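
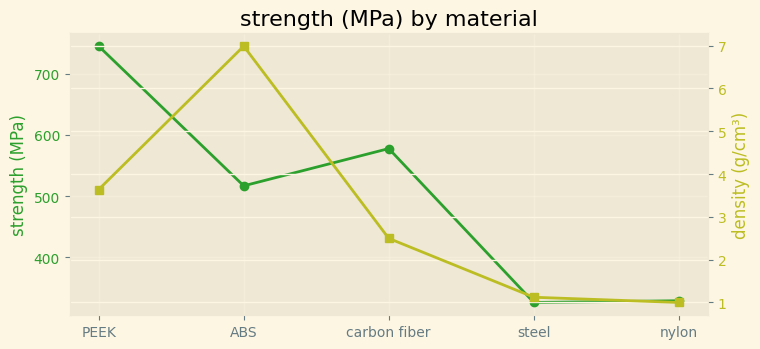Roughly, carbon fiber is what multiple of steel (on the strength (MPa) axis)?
≈ 1.71×

carbon fiber ≈ 600, steel ≈ 350; 600/350 ≈ 1.71.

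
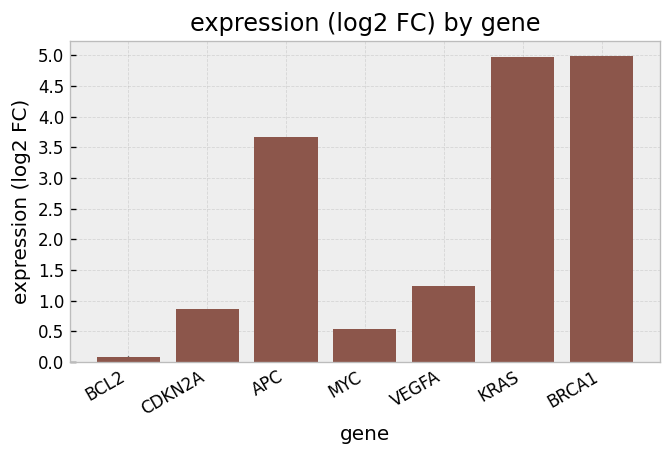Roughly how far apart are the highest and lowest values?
Max BRCA1 ≈ 5.0, min BCL2 ≈ 0.0; range ≈ 5.0.

≈ 5.0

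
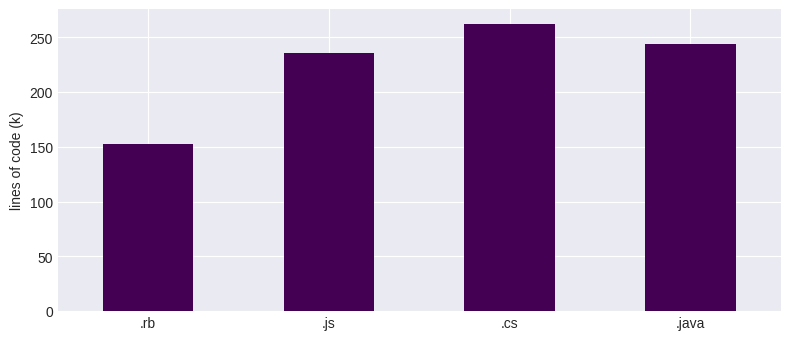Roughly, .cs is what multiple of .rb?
≈ 1.67×

.cs ≈ 250, .rb ≈ 150; 250/150 ≈ 1.67.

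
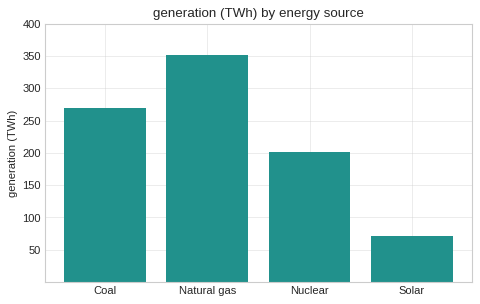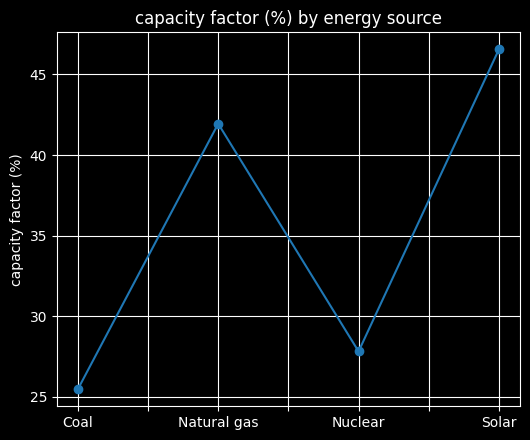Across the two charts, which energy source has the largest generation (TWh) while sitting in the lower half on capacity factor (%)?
Coal

Chart 2 median capacity factor (%) ≈ 35; below-median energy sources: Coal, Nuclear. Among those, Coal has the highest generation (TWh) (≈ 250).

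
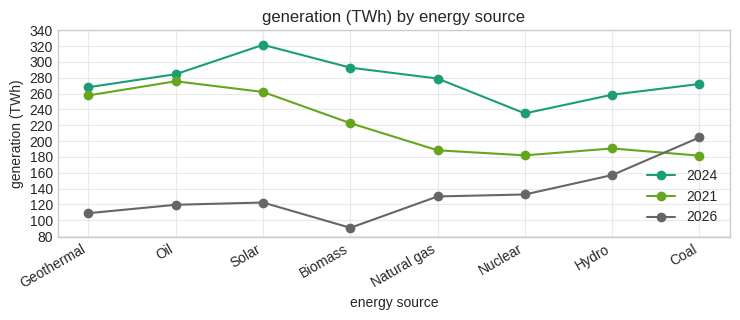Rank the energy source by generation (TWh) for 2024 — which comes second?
Top 3 for 2024: Solar ≈ 320, Biomass ≈ 300, Oil ≈ 280.

Biomass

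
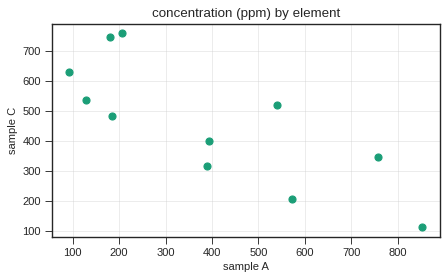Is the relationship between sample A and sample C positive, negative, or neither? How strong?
Points are negatively correlated; strong (|r| ≈ 0.8).

negative, strong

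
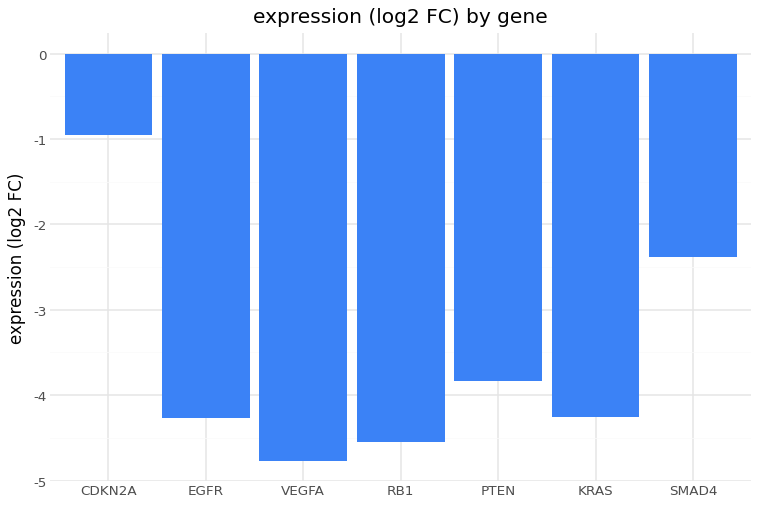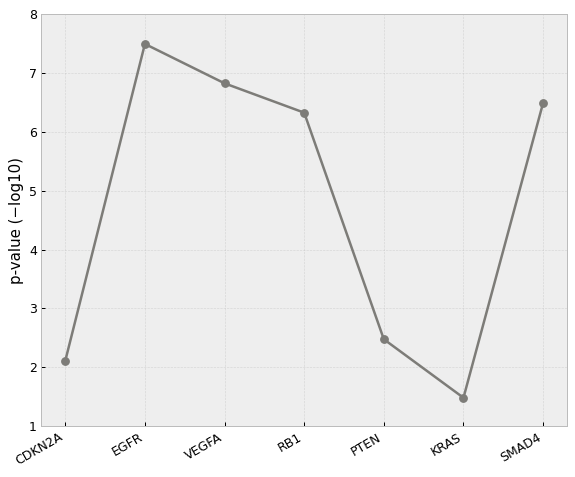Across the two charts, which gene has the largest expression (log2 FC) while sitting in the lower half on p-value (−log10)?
CDKN2A

Chart 2 median p-value (−log10) ≈ 6; below-median genes: CDKN2A, PTEN, KRAS. Among those, CDKN2A has the highest expression (log2 FC) (≈ -1).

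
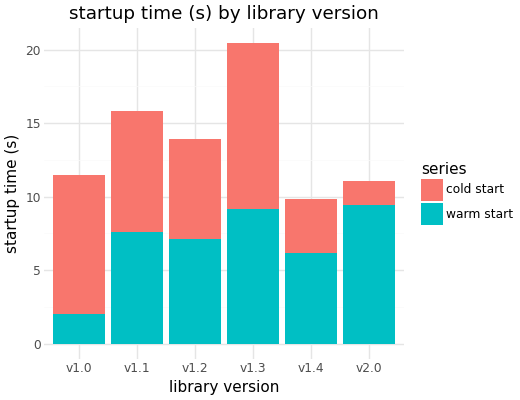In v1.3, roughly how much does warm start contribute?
≈ 10

warm start top ≈ 10, bottom ≈ 0; segment ≈ 10.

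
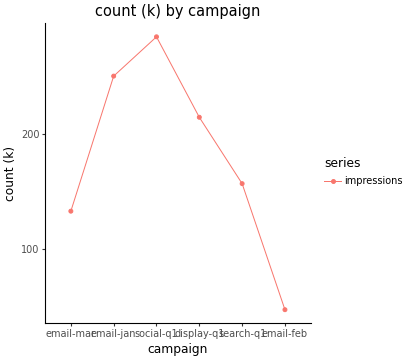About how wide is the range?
≈ 240

Max social-q1 ≈ 280, min email-feb ≈ 40; range ≈ 240.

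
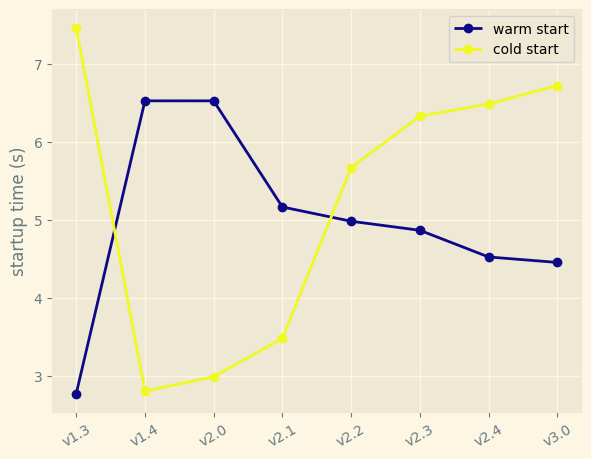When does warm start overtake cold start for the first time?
v1.4

v1.3: warm start ≈ 3.0 vs cold start ≈ 7.5 (not yet); v1.4: warm start ≈ 6.5 vs cold start ≈ 3.0 (first crossover).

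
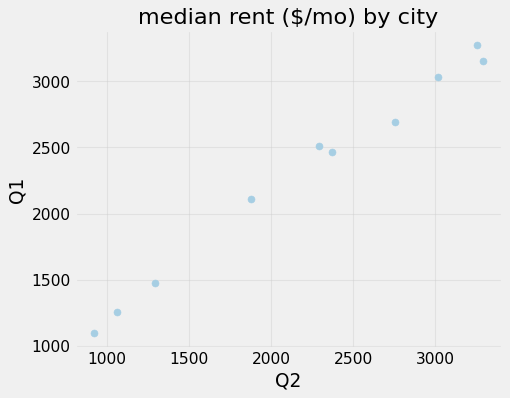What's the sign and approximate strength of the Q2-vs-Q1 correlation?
positive, strong

Points are positively correlated; strong (|r| ≈ 1.0).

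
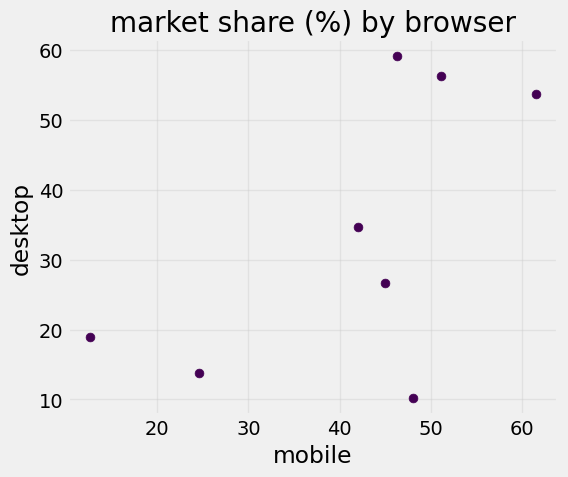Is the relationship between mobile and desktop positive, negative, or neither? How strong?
positive, moderate

Points are positively correlated; moderate (|r| ≈ 0.6).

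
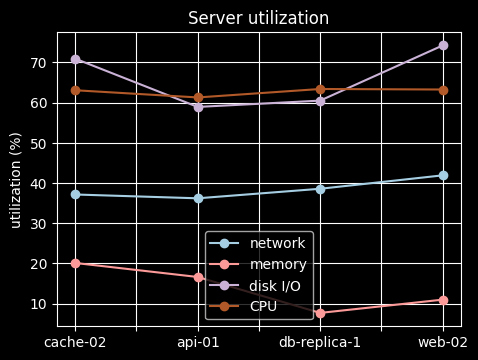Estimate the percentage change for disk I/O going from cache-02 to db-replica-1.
≈ -14.3%

cache-02 ≈ 70, db-replica-1 ≈ 60; (60 − 70) / 70 ≈ -14.3%.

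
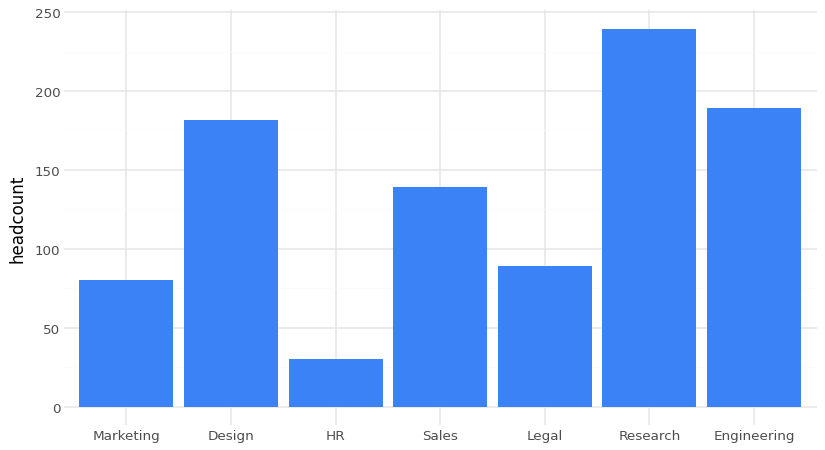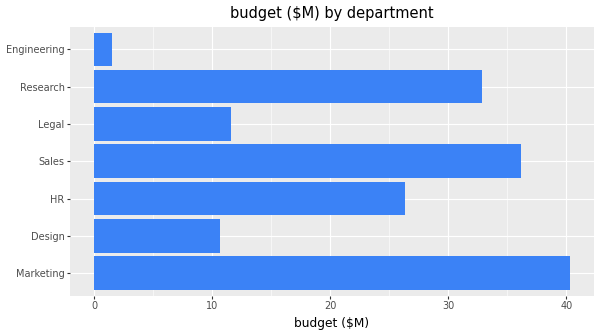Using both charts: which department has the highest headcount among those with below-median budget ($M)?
Chart 2 median budget ($M) ≈ 25; below-median departments: Design, Legal, Engineering. Among those, Engineering has the highest headcount (≈ 200).

Engineering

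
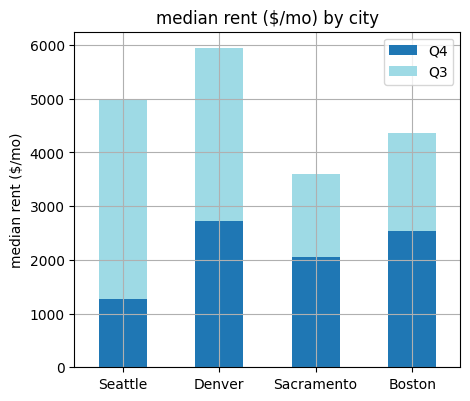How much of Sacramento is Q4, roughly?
≈ 2000

Q4 top ≈ 2000, bottom ≈ 0; segment ≈ 2000.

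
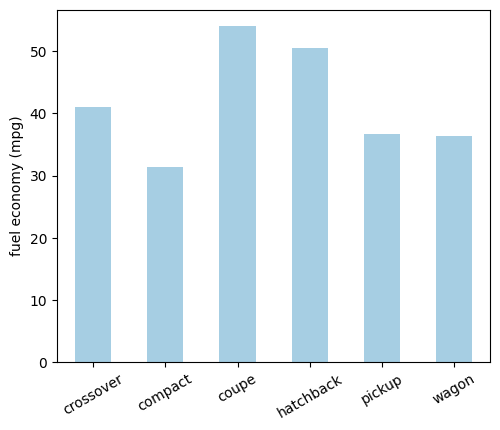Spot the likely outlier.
coupe ≈ 55; the rest sit between ≈ 30 and ≈ 50.

coupe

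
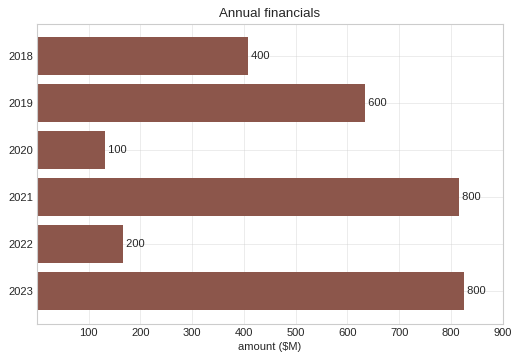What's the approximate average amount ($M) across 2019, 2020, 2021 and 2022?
≈ 425

(600 + 100 + 800 + 200) / 4 ≈ 425.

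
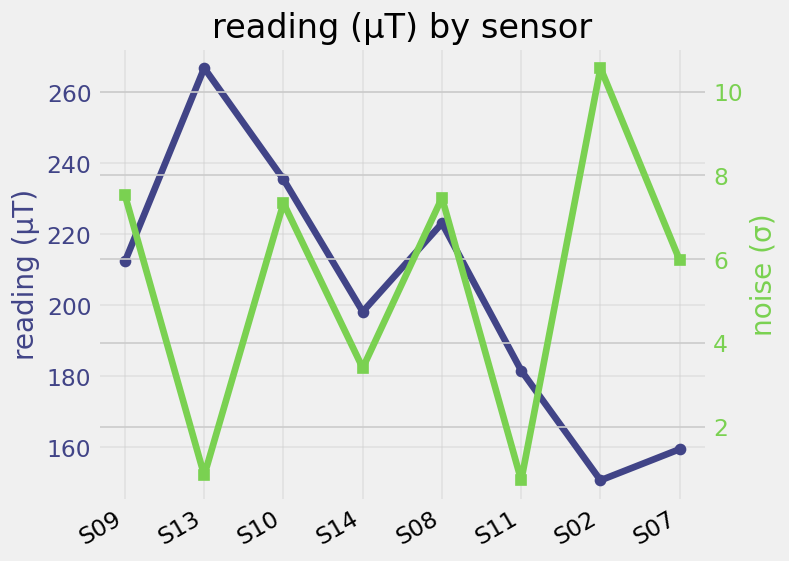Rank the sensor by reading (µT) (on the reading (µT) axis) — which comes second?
S10

Top 3 (on the reading (µT) axis): S13 ≈ 270, S10 ≈ 240, S08 ≈ 220.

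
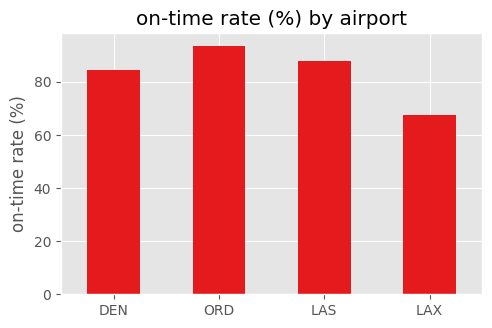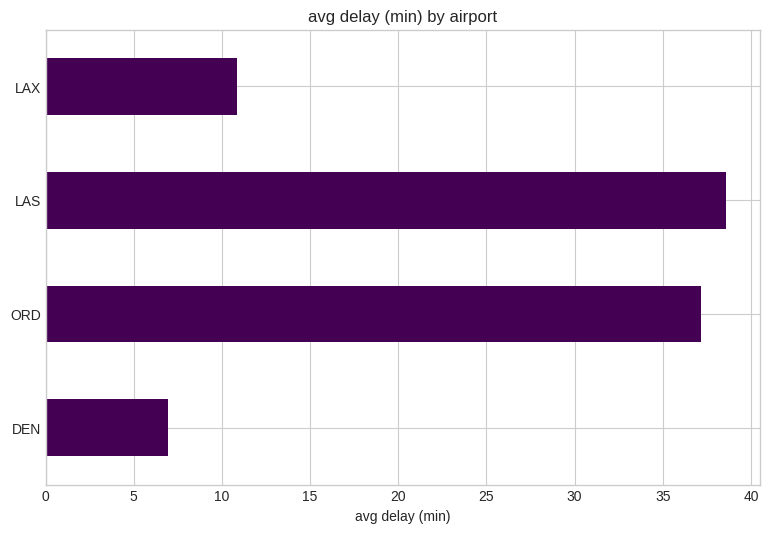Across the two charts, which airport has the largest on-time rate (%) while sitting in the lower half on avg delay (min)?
Chart 2 median avg delay (min) ≈ 25; below-median airports: DEN, LAX. Among those, DEN has the highest on-time rate (%) (≈ 80).

DEN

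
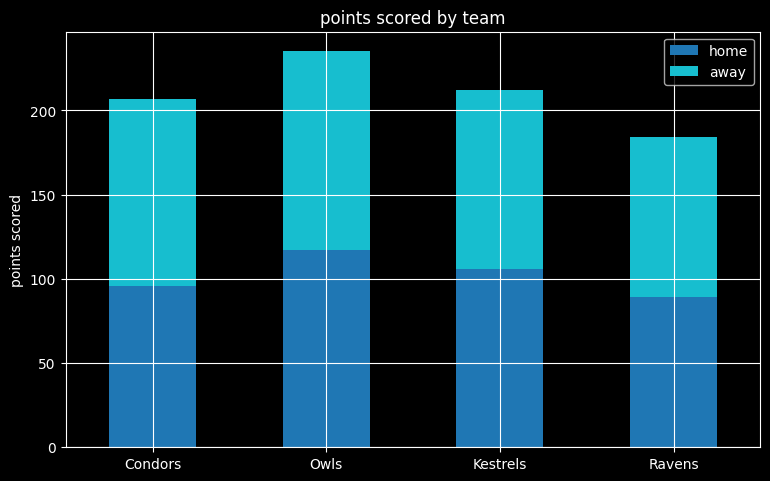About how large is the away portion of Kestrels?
away top ≈ 220, bottom ≈ 100; segment ≈ 120.

≈ 120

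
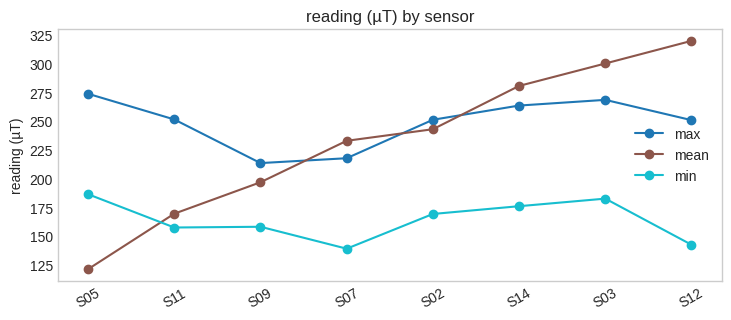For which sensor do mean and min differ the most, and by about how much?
S12, ≈ 180 µT

S12: mean ≈ 320, min ≈ 140 → gap ≈ 180. Next-largest (S03) is only ≈ 120.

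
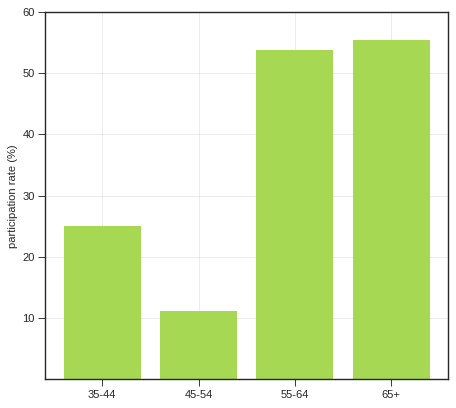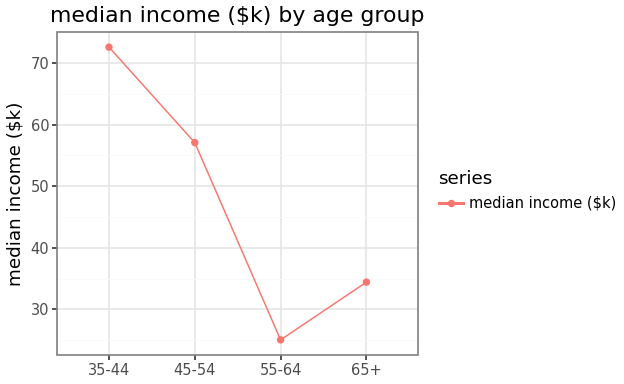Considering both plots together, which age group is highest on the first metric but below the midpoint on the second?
65+

Chart 2 median median income ($k) ≈ 50; below-median age groups: 55-64, 65+. Among those, 65+ has the highest participation rate (%) (≈ 60).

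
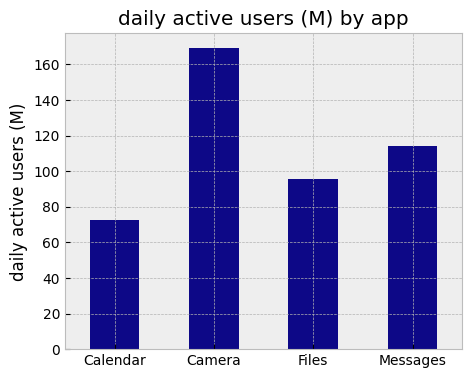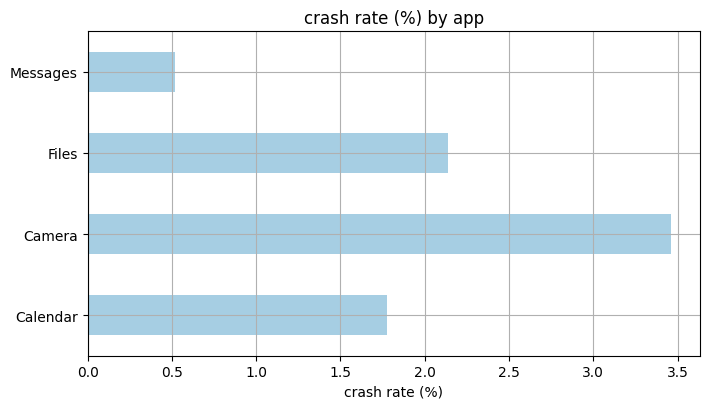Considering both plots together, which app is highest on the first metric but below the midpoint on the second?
Chart 2 median crash rate (%) ≈ 2; below-median apps: Calendar, Messages. Among those, Messages has the highest daily active users (M) (≈ 120).

Messages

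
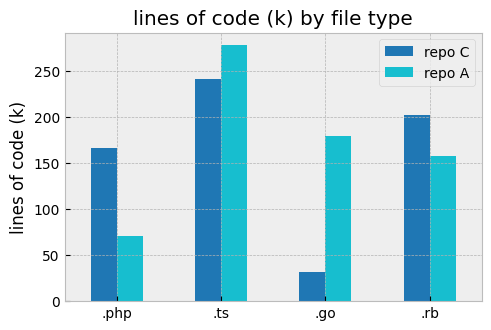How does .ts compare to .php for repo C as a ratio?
≈ 1.43×

.ts ≈ 250, .php ≈ 175; 250/175 ≈ 1.43.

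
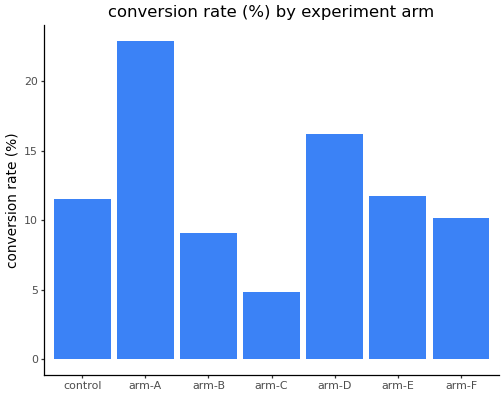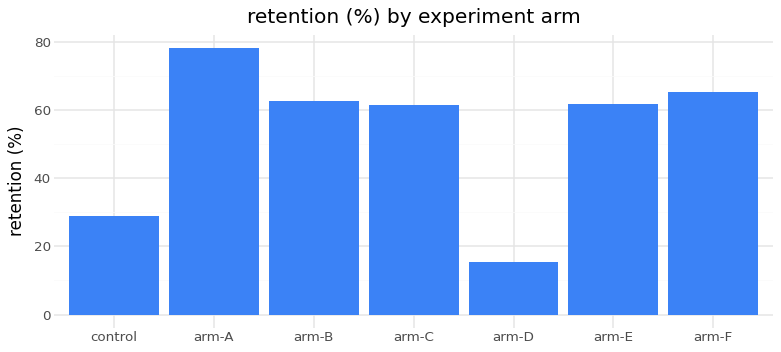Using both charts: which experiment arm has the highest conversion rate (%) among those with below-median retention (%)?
arm-D

Chart 2 median retention (%) ≈ 60; below-median experiment arms: control, arm-C, arm-D. Among those, arm-D has the highest conversion rate (%) (≈ 15).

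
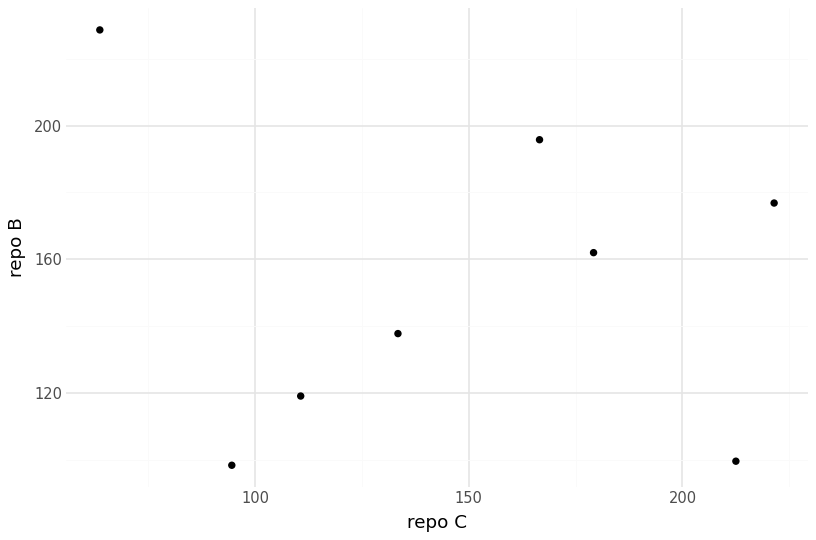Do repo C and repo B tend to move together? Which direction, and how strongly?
Points are roughly uncorrelated; weak (|r| ≈ 0.1).

no clear correlation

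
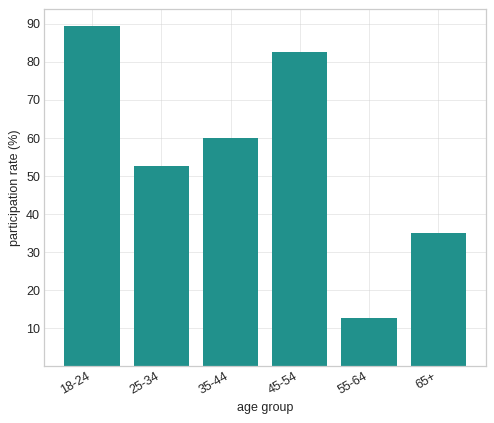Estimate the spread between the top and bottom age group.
≈ 80

Max 18-24 ≈ 90, min 55-64 ≈ 10; range ≈ 80.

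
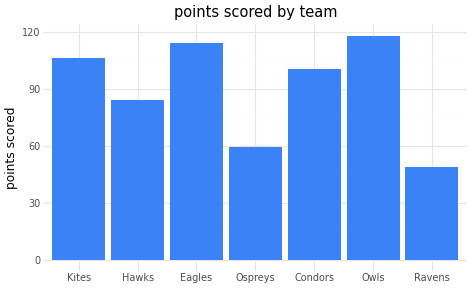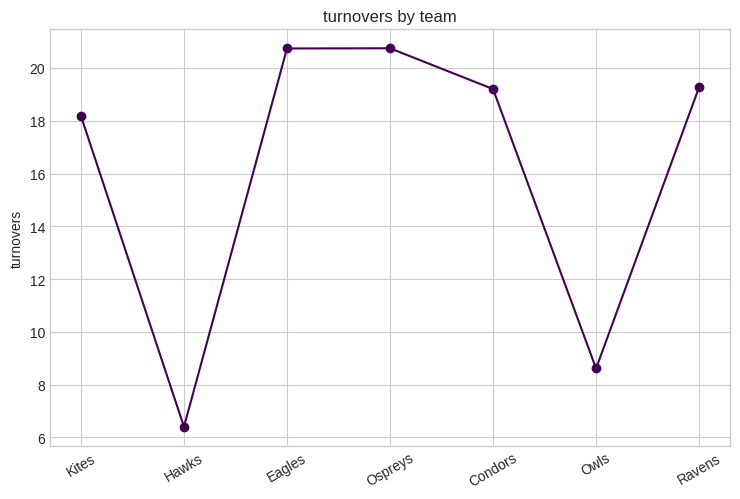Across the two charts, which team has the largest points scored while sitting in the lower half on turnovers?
Chart 2 median turnovers ≈ 20; below-median teams: Kites, Hawks, Owls. Among those, Owls has the highest points scored (≈ 120).

Owls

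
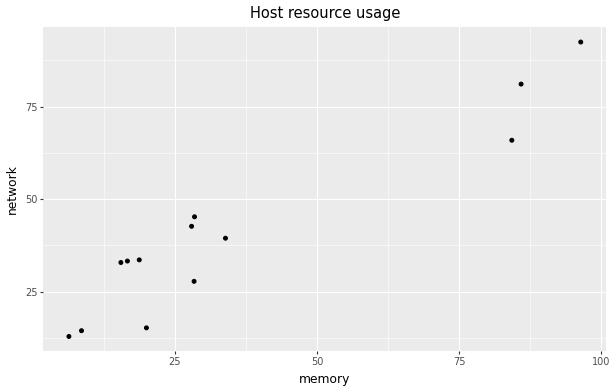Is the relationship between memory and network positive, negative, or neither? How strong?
positive, strong

Points are positively correlated; strong (|r| ≈ 0.9).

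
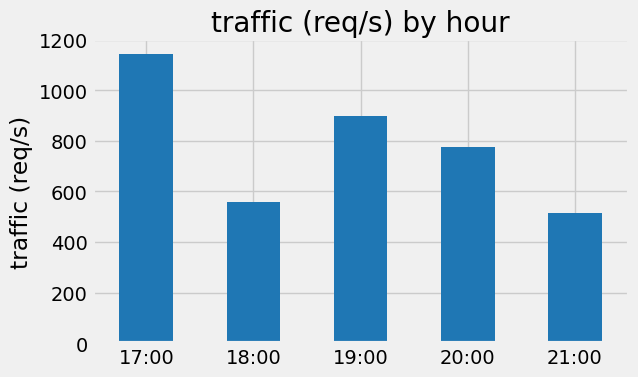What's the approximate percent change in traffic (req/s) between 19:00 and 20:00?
≈ -11.1%

19:00 ≈ 900, 20:00 ≈ 800; (800 − 900) / 900 ≈ -11.1%.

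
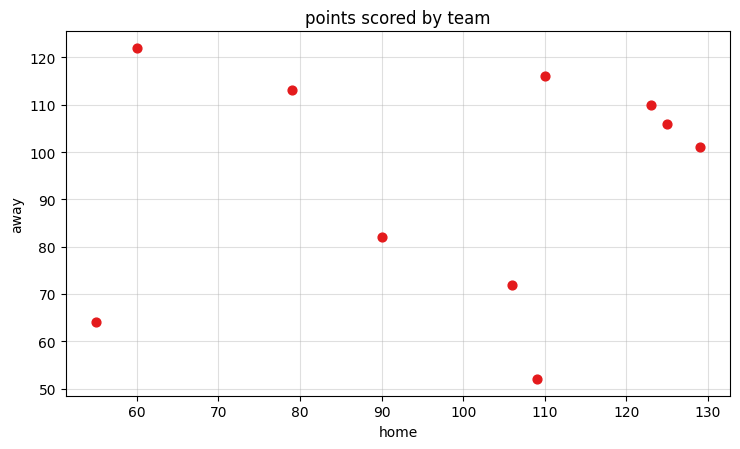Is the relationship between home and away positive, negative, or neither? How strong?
no clear correlation

Points are roughly uncorrelated; weak (|r| ≈ 0.1).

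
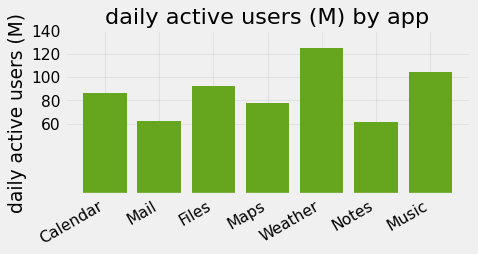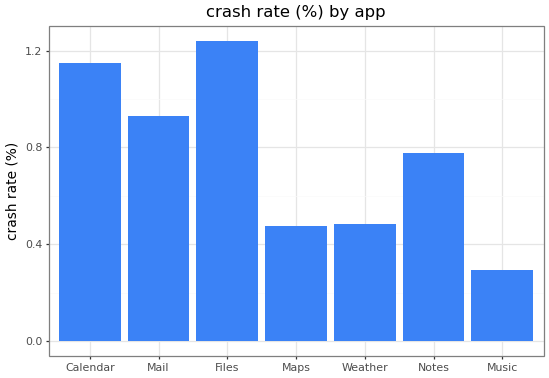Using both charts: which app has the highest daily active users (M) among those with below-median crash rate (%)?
Chart 2 median crash rate (%) ≈ 0.8; below-median apps: Maps, Weather, Music. Among those, Weather has the highest daily active users (M) (≈ 120).

Weather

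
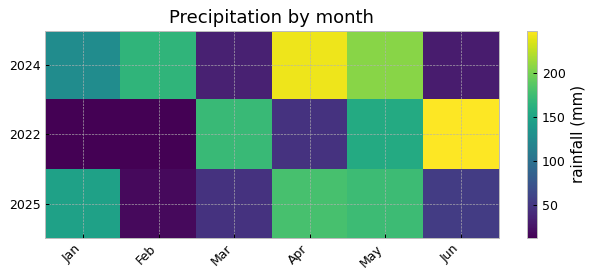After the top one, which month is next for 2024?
May

Top 3 for 2024: Apr ≈ 240, May ≈ 200, Feb ≈ 160.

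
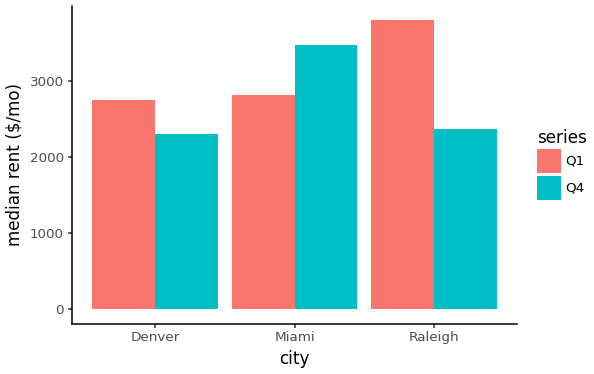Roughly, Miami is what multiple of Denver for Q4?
≈ 1.4×

Miami ≈ 3500, Denver ≈ 2500; 3500/2500 ≈ 1.4.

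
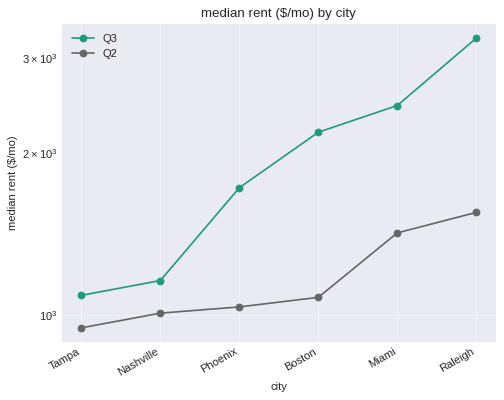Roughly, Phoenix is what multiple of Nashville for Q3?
≈ 1.5×

Phoenix ≈ 1800, Nashville ≈ 1200; 1800/1200 ≈ 1.5.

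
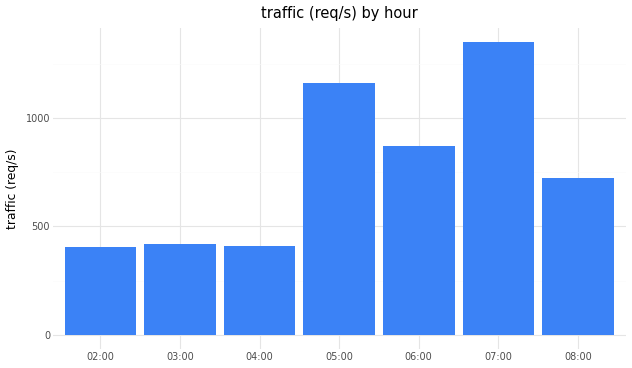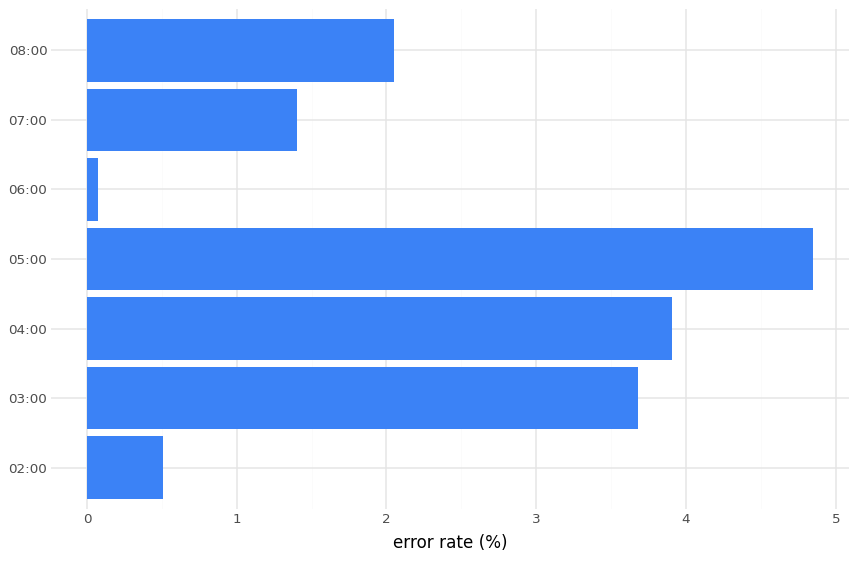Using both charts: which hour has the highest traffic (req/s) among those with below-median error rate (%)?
Chart 2 median error rate (%) ≈ 2; below-median hours: 02:00, 06:00, 07:00. Among those, 07:00 has the highest traffic (req/s) (≈ 1400).

07:00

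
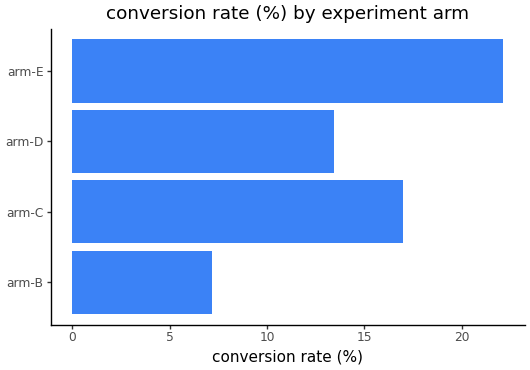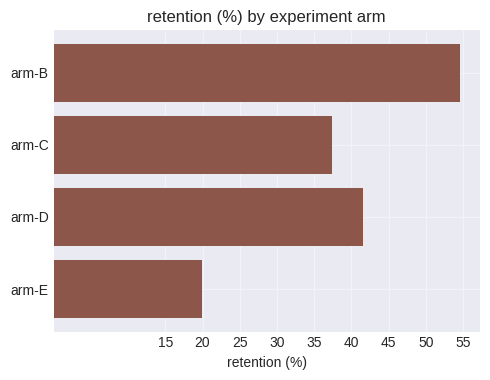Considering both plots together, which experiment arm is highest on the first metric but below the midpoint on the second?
arm-E

Chart 2 median retention (%) ≈ 40; below-median experiment arms: arm-C, arm-E. Among those, arm-E has the highest conversion rate (%) (≈ 20).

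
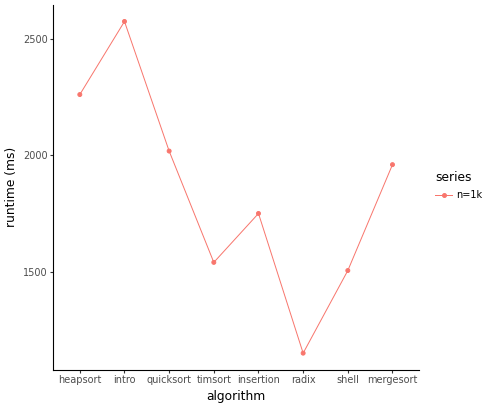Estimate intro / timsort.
intro ≈ 2600, timsort ≈ 1600; 2600/1600 ≈ 1.62.

≈ 1.62×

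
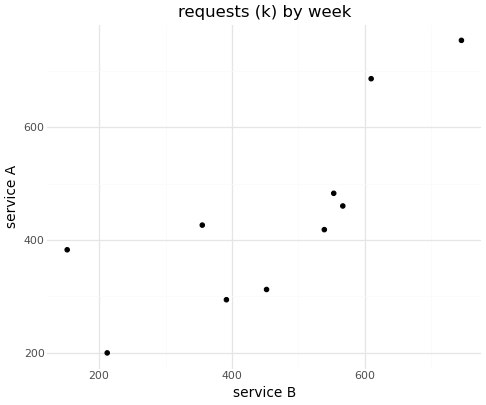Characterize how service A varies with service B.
Points are positively correlated; strong (|r| ≈ 0.8).

positive, strong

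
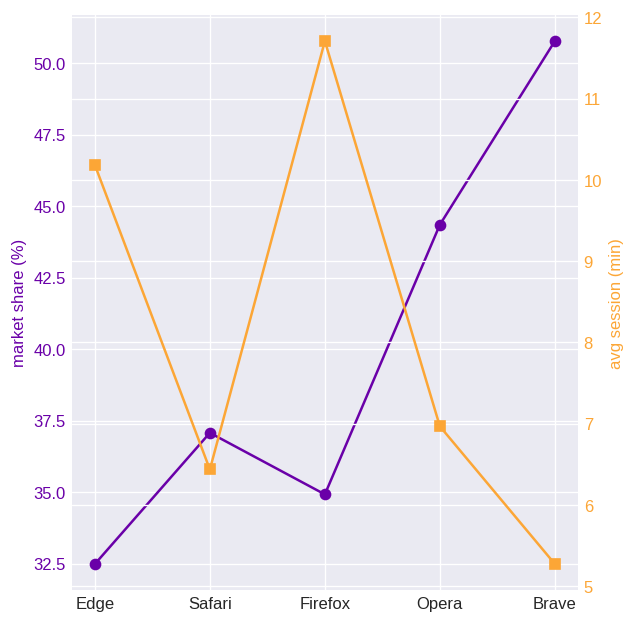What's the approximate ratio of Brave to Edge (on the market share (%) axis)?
Brave ≈ 50, Edge ≈ 32; 50/32 ≈ 1.56.

≈ 1.56×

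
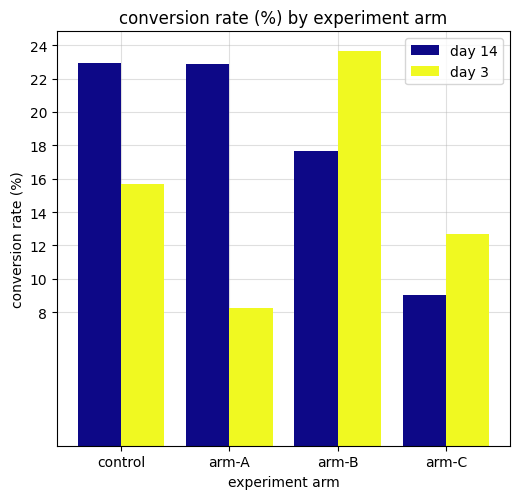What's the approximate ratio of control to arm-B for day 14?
≈ 1.22×

control ≈ 22, arm-B ≈ 18; 22/18 ≈ 1.22.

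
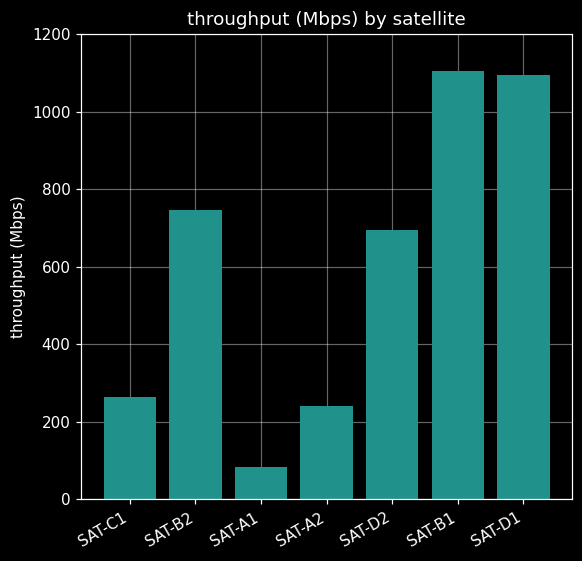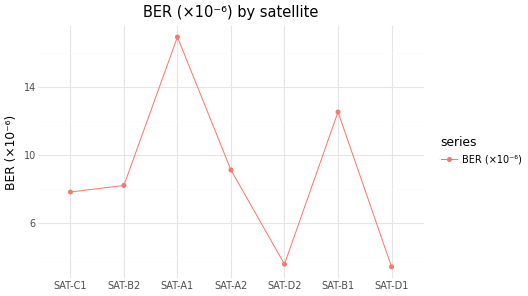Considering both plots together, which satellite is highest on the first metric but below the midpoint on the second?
SAT-D1

Chart 2 median BER (×10⁻⁶) ≈ 8; below-median satellites: SAT-C1, SAT-D2, SAT-D1. Among those, SAT-D1 has the highest throughput (Mbps) (≈ 1000).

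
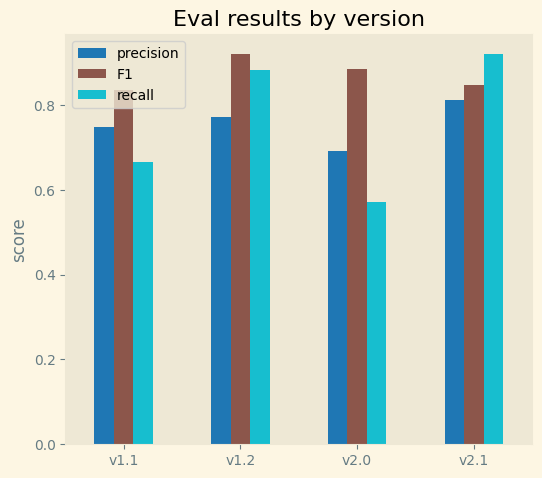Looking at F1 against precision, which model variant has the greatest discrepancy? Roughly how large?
v2.0, ≈ 0.2

v2.0: F1 ≈ 0.9, precision ≈ 0.7 → gap ≈ 0.2. Next-largest (v1.2) is only ≈ 0.1.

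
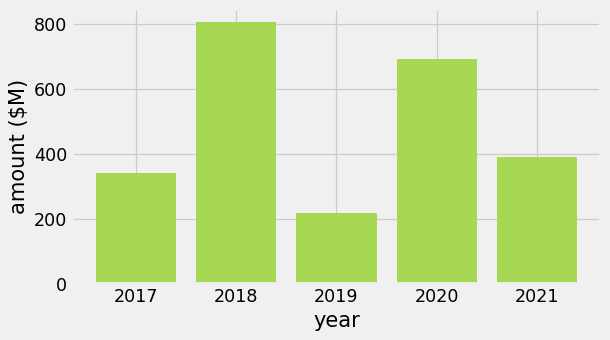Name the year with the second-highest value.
Top 3: 2018 ≈ 800, 2020 ≈ 700, 2021 ≈ 400.

2020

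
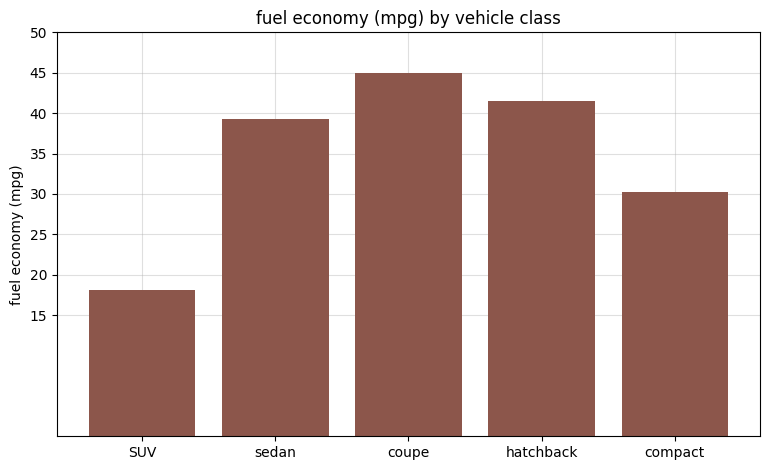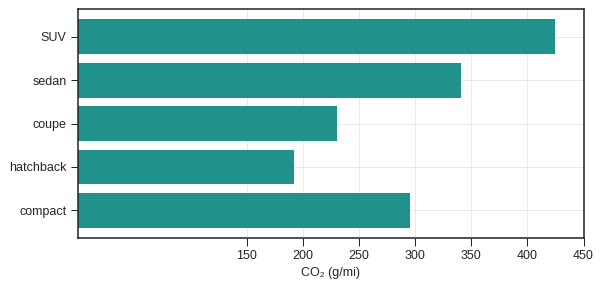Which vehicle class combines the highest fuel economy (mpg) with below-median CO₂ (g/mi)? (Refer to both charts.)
coupe

Chart 2 median CO₂ (g/mi) ≈ 300; below-median vehicle classes: coupe, hatchback. Among those, coupe has the highest fuel economy (mpg) (≈ 45).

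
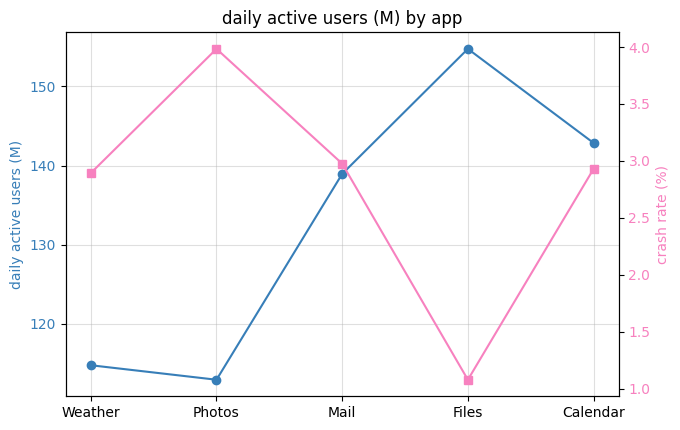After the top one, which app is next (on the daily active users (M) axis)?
Calendar

Top 3 (on the daily active users (M) axis): Files ≈ 155, Calendar ≈ 145, Mail ≈ 140.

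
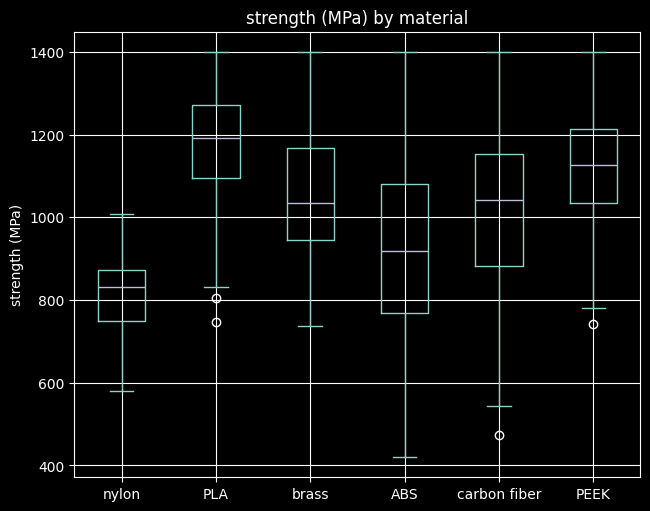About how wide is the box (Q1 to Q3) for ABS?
≈ 350

Q3 ≈ 1100, Q1 ≈ 750; IQR ≈ 350.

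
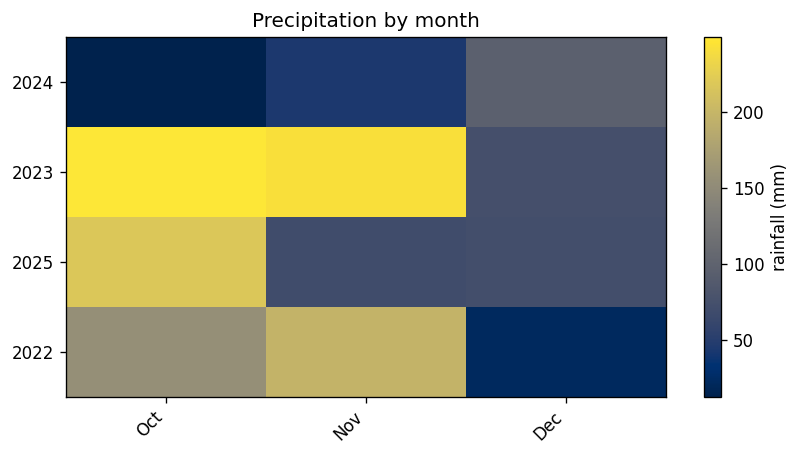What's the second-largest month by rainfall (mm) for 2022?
Oct

Top 3 for 2022: Nov ≈ 200, Oct ≈ 160, Dec ≈ 20.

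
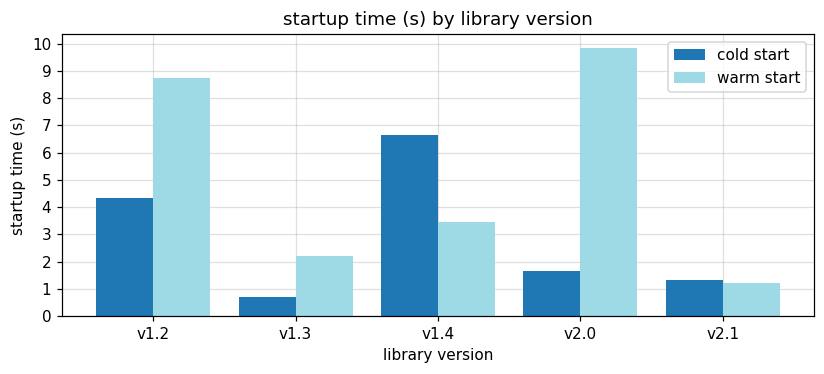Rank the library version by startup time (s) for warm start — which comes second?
v1.2

Top 3 for warm start: v2.0 ≈ 10, v1.2 ≈ 9, v1.4 ≈ 3.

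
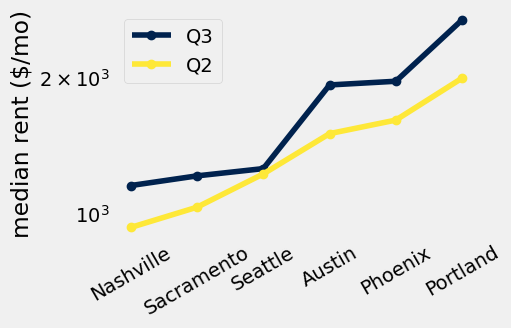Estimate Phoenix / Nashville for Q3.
≈ 1.67×

Phoenix ≈ 2000, Nashville ≈ 1200; 2000/1200 ≈ 1.67.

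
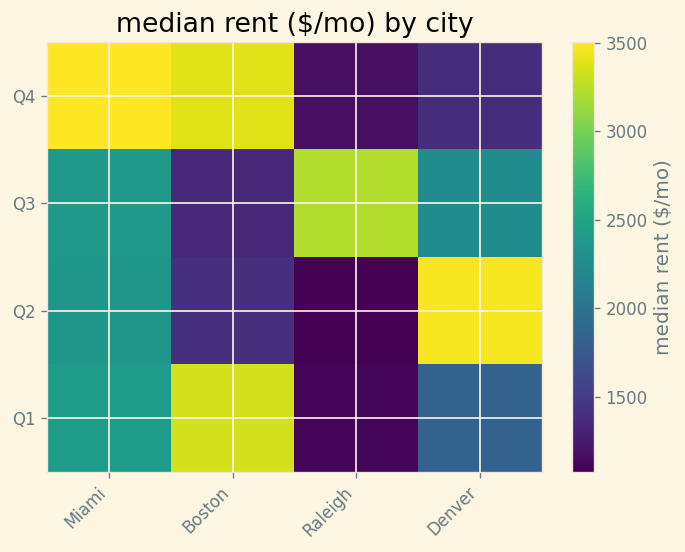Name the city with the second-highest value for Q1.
Top 3 for Q1: Boston ≈ 3500, Miami ≈ 2500, Denver ≈ 2000.

Miami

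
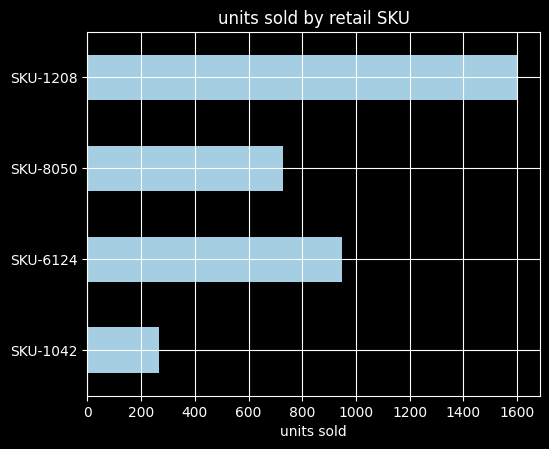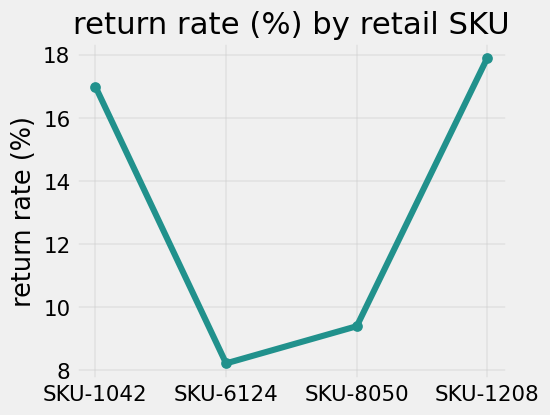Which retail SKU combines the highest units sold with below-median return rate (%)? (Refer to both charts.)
Chart 2 median return rate (%) ≈ 14; below-median retail SKUs: SKU-6124, SKU-8050. Among those, SKU-6124 has the highest units sold (≈ 1000).

SKU-6124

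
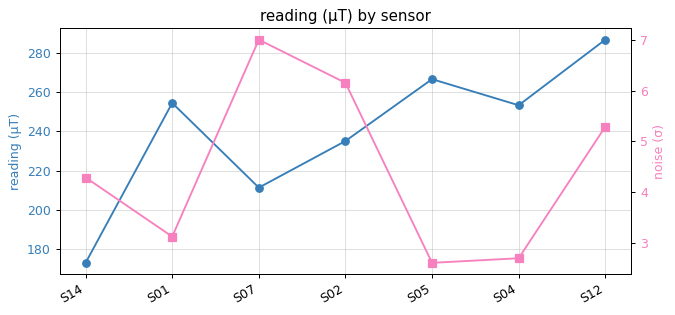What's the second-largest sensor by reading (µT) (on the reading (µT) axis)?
S05

Top 3 (on the reading (µT) axis): S12 ≈ 290, S05 ≈ 270, S01 ≈ 250.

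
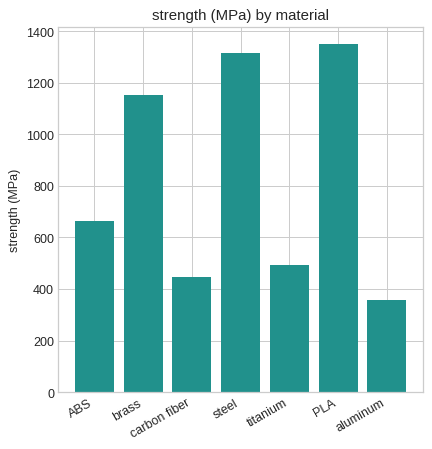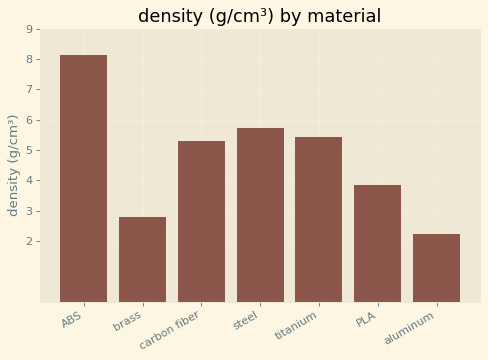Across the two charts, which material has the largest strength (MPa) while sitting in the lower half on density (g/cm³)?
PLA

Chart 2 median density (g/cm³) ≈ 5; below-median materials: brass, PLA, aluminum. Among those, PLA has the highest strength (MPa) (≈ 1400).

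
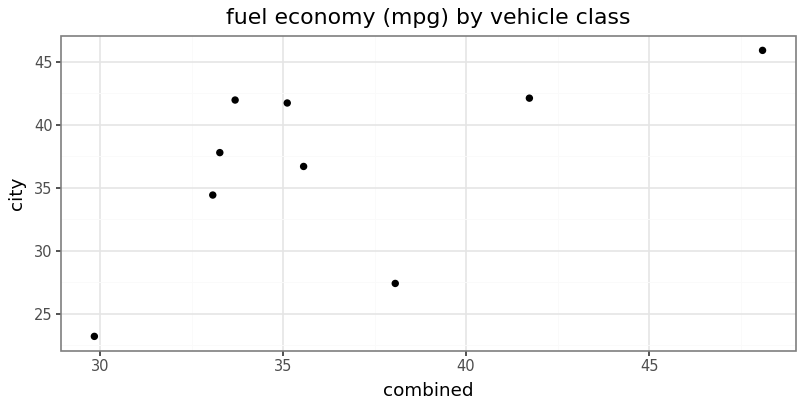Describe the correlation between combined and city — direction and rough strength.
Points are positively correlated; moderate (|r| ≈ 0.6).

positive, moderate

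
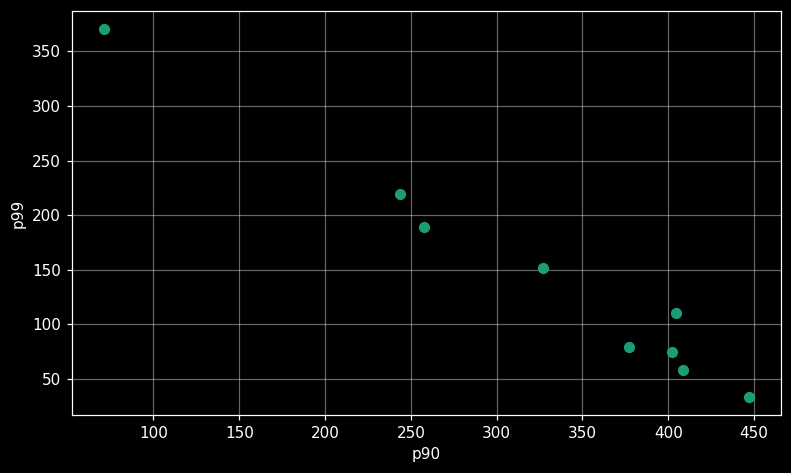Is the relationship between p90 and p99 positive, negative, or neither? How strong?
negative, strong

Points are negatively correlated; strong (|r| ≈ 1.0).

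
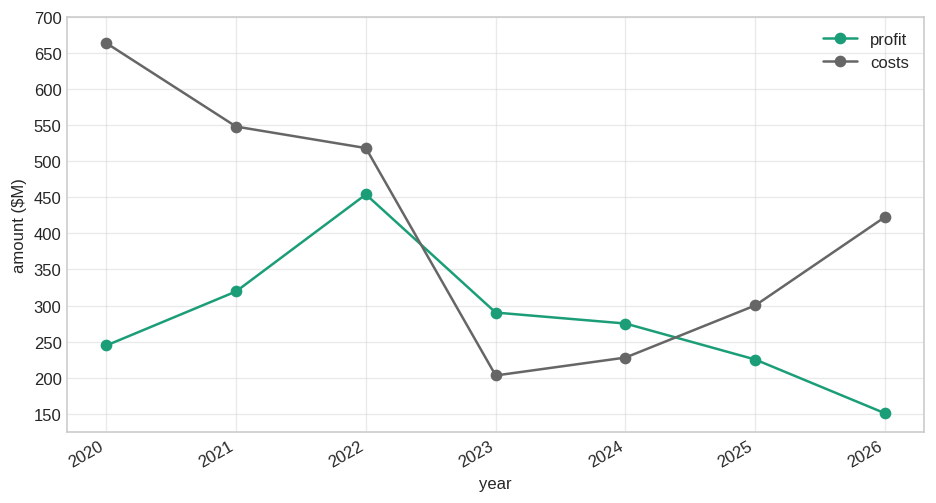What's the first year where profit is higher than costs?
2022: profit ≈ 450 vs costs ≈ 500 (not yet); 2023: profit ≈ 300 vs costs ≈ 200 (first crossover).

2023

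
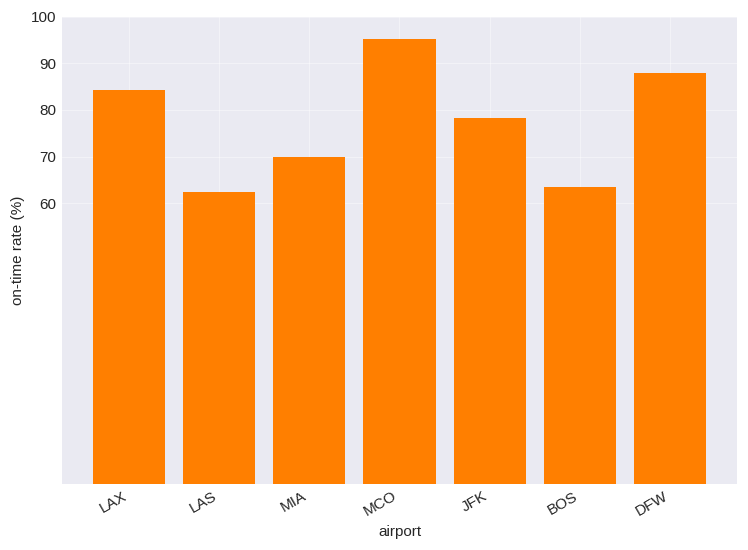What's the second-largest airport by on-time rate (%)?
DFW

Top 3: MCO ≈ 100, DFW ≈ 90, LAX ≈ 80.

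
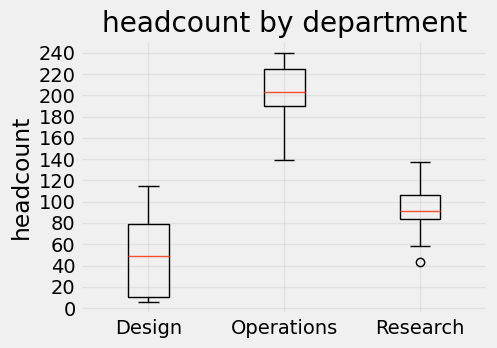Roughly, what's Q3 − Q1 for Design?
Q3 ≈ 80, Q1 ≈ 20; IQR ≈ 60.

≈ 60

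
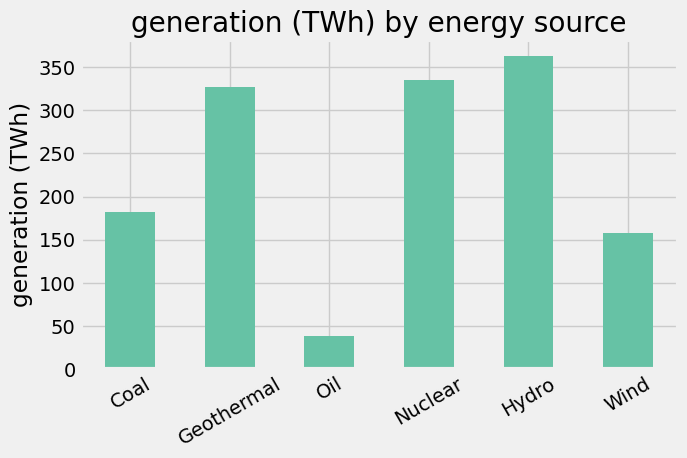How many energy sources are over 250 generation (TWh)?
3

Above 250: Geothermal, Nuclear, Hydro.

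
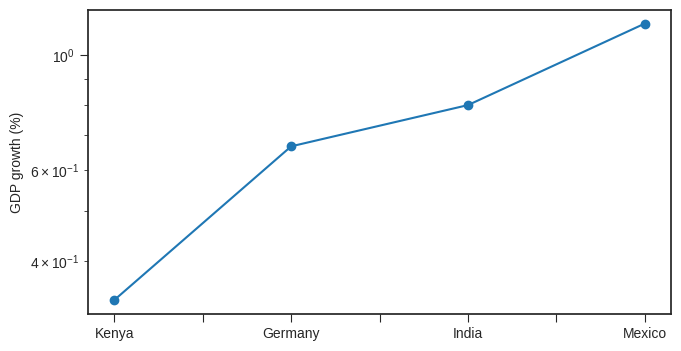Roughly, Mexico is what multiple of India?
≈ 1.5×

Mexico ≈ 1.2, India ≈ 0.8; 1.2/0.8 ≈ 1.5.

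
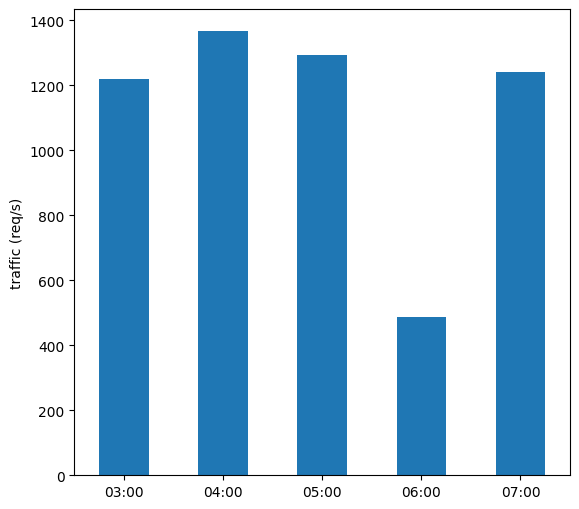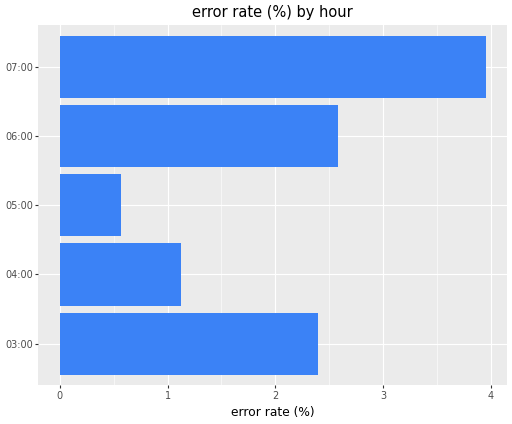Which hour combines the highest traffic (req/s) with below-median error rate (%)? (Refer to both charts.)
Chart 2 median error rate (%) ≈ 2.5; below-median hours: 04:00, 05:00. Among those, 04:00 has the highest traffic (req/s) (≈ 1400).

04:00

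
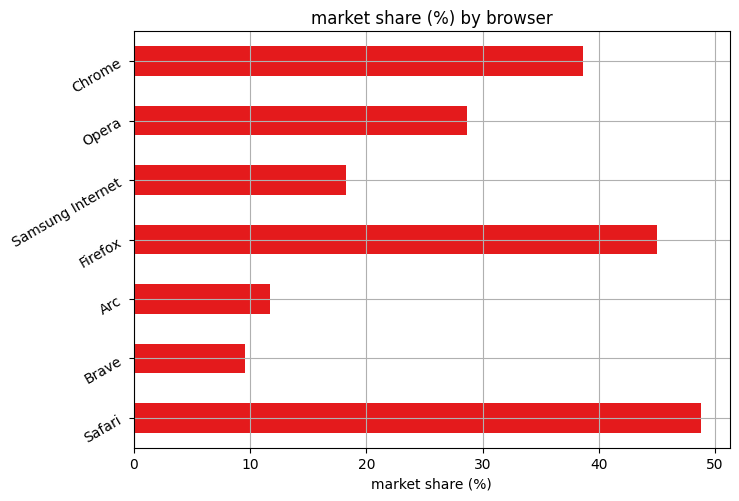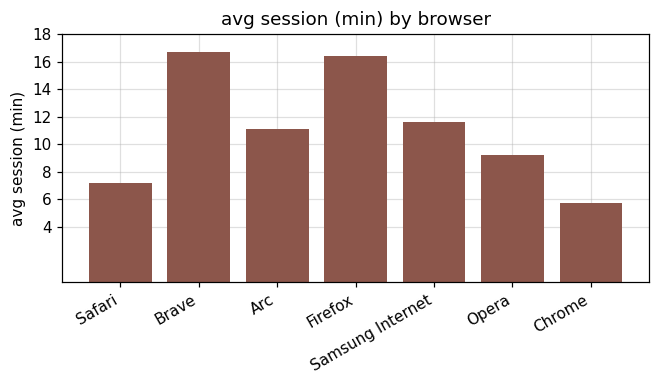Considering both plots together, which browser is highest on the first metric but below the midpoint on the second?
Safari

Chart 2 median avg session (min) ≈ 12; below-median browsers: Safari, Opera, Chrome. Among those, Safari has the highest market share (%) (≈ 50).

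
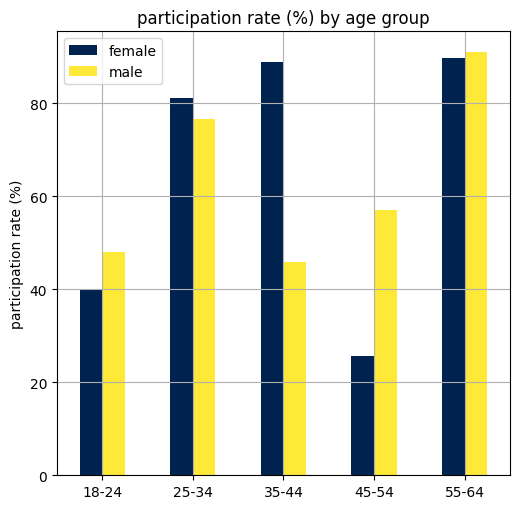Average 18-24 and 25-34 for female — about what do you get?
≈ 60

(40 + 80) / 2 ≈ 60.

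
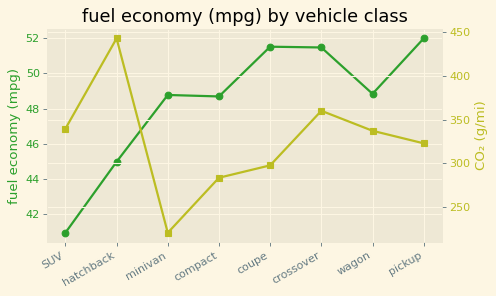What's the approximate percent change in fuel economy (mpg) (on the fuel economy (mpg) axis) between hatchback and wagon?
hatchback ≈ 45, wagon ≈ 49; (49 − 45) / 45 ≈ +8.9%.

≈ +8.9%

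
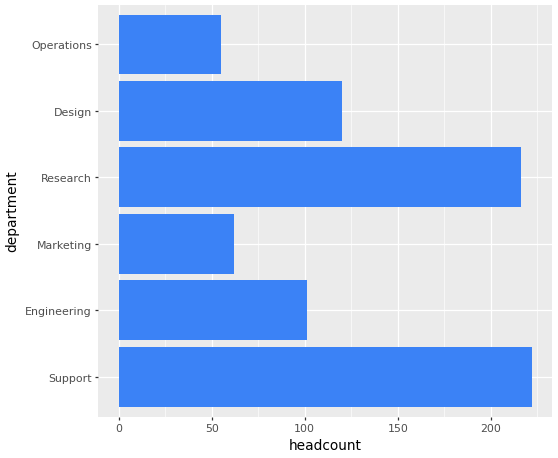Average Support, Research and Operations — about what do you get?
(220 + 220 + 60) / 3 ≈ 167.

≈ 167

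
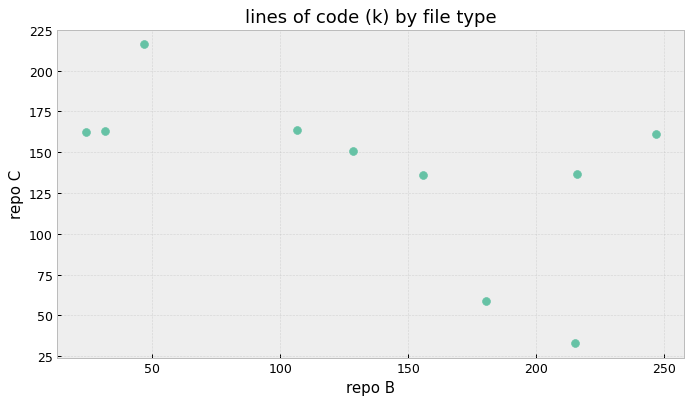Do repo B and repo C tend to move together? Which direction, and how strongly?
Points are negatively correlated; moderate (|r| ≈ 0.6).

negative, moderate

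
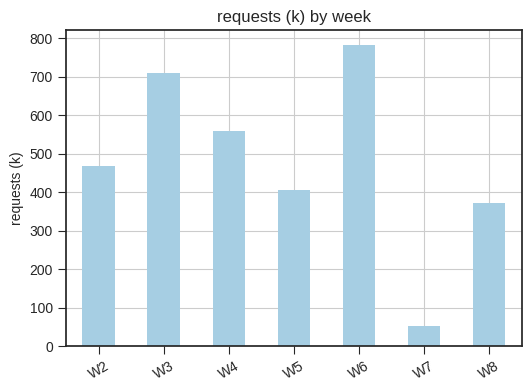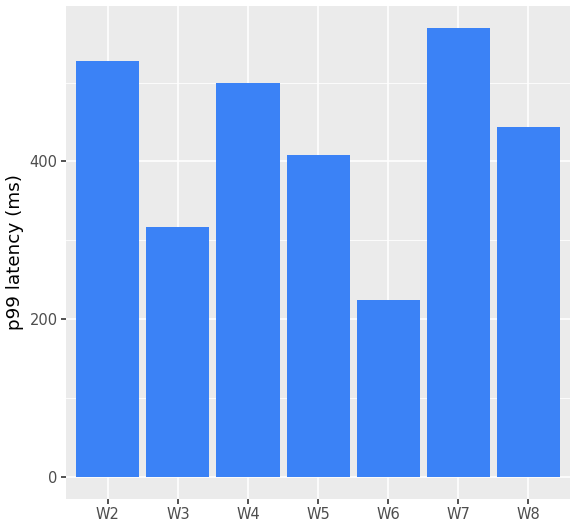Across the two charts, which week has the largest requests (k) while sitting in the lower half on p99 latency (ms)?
Chart 2 median p99 latency (ms) ≈ 400; below-median weeks: W3, W5, W6. Among those, W6 has the highest requests (k) (≈ 800).

W6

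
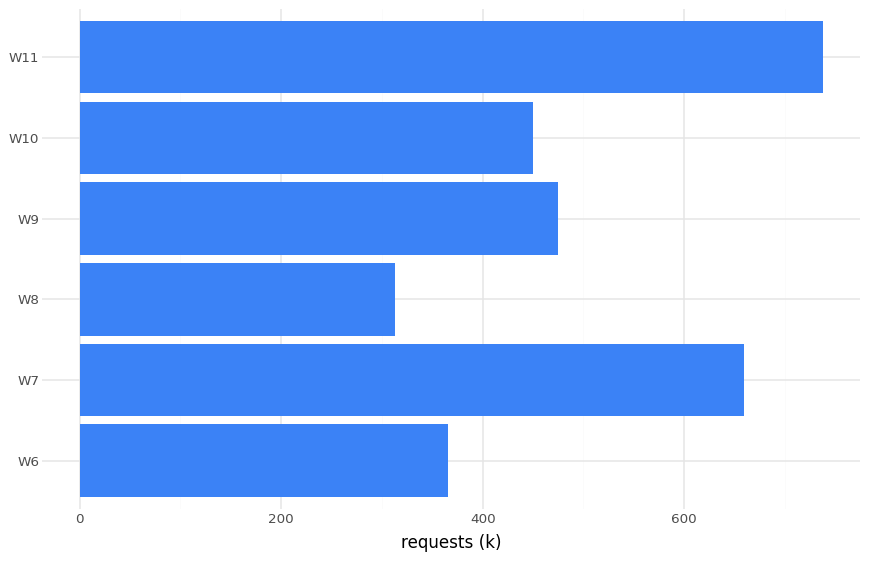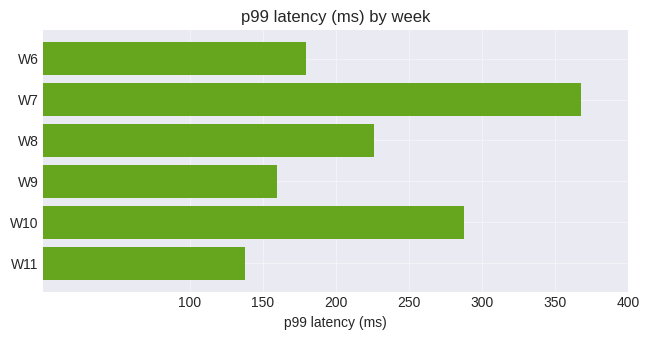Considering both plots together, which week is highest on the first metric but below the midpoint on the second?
W11

Chart 2 median p99 latency (ms) ≈ 200; below-median weeks: W6, W9, W11. Among those, W11 has the highest requests (k) (≈ 700).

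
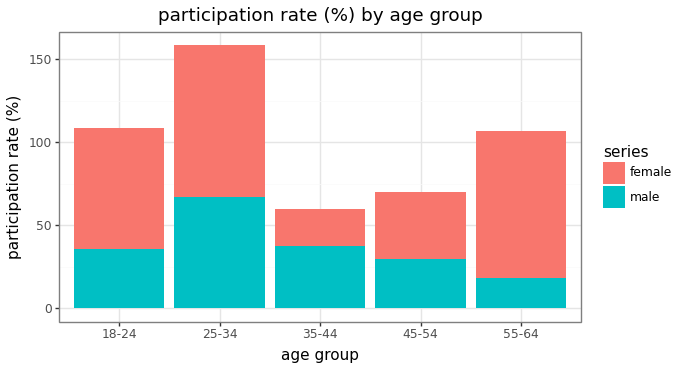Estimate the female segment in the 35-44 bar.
≈ 20

female top ≈ 60, bottom ≈ 40; segment ≈ 20.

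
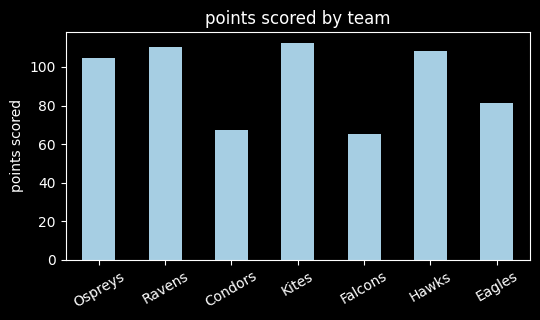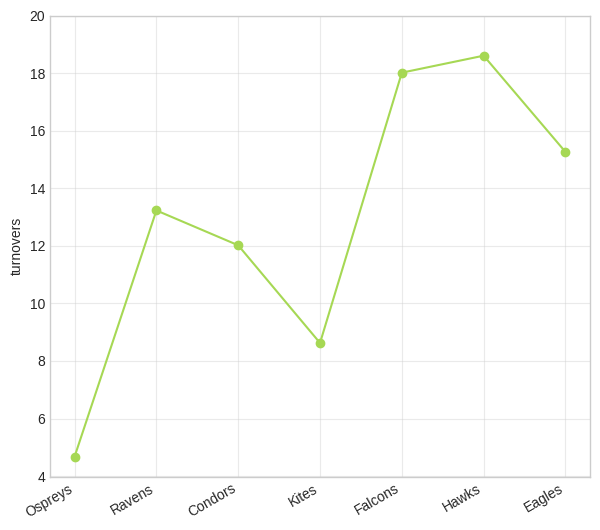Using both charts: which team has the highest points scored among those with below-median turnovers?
Kites

Chart 2 median turnovers ≈ 14; below-median teams: Ospreys, Condors, Kites. Among those, Kites has the highest points scored (≈ 120).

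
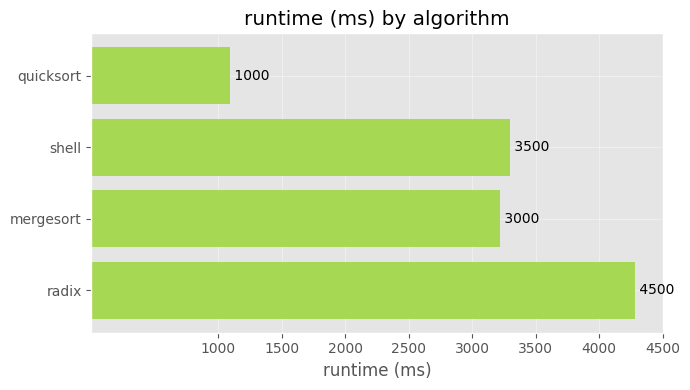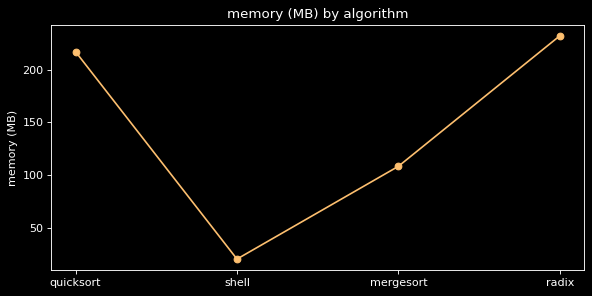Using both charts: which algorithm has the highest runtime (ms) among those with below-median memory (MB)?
Chart 2 median memory (MB) ≈ 175; below-median algorithms: shell, mergesort. Among those, shell has the highest runtime (ms) (≈ 3500).

shell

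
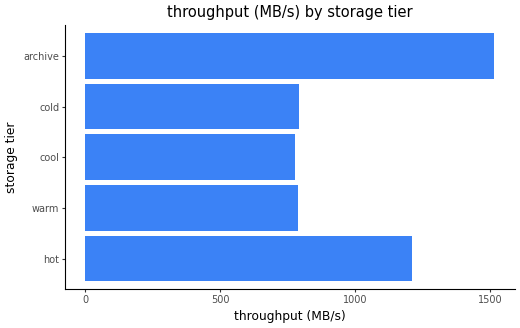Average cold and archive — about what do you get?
≈ 1200

(800 + 1600) / 2 ≈ 1200.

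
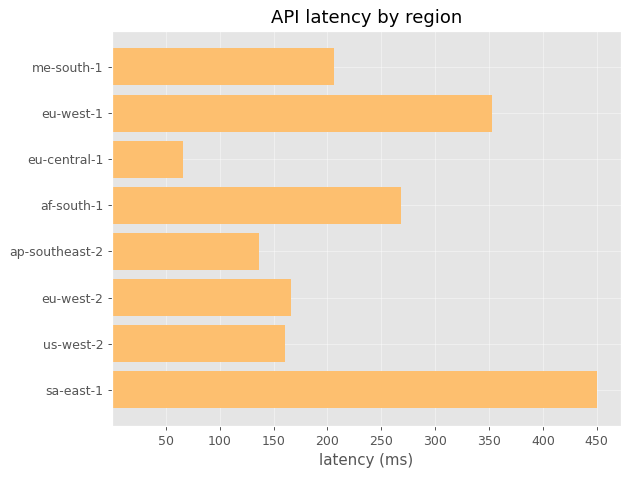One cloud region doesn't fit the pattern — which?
sa-east-1

sa-east-1 ≈ 450; the rest sit between ≈ 50 and ≈ 350.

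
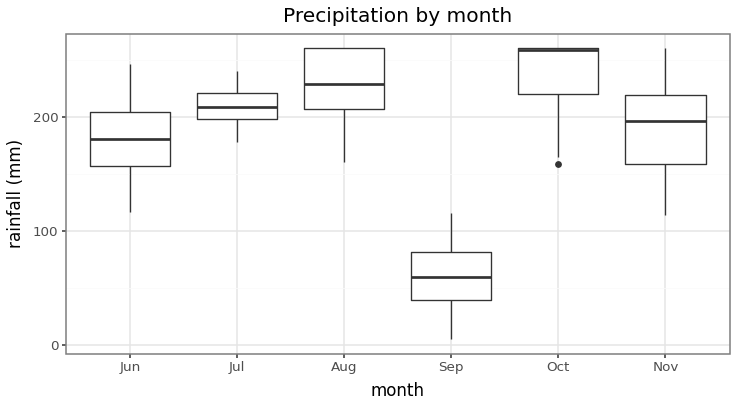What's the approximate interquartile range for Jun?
Q3 ≈ 200, Q1 ≈ 160; IQR ≈ 40.

≈ 40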